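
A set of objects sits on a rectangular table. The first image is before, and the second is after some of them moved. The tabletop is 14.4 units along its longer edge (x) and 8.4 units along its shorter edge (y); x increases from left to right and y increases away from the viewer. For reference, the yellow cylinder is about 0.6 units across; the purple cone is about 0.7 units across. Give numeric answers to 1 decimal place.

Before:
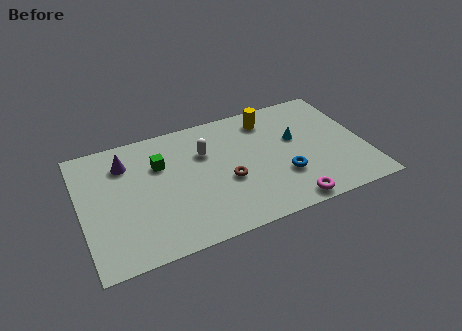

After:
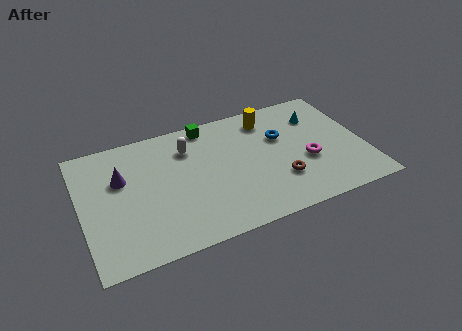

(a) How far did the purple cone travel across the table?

1.0

The purple cone moved from about (2.4, 6.4) to (2.1, 5.4), a distance of √(0.3² + 1.0²) ≈ 1.0.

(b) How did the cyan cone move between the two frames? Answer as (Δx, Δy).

(1.3, 1.2)

The cyan cone started near (11.0, 5.0) and ended near (12.3, 6.2).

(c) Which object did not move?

the yellow cylinder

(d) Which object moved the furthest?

the green cube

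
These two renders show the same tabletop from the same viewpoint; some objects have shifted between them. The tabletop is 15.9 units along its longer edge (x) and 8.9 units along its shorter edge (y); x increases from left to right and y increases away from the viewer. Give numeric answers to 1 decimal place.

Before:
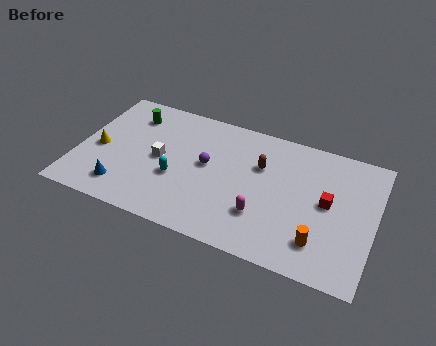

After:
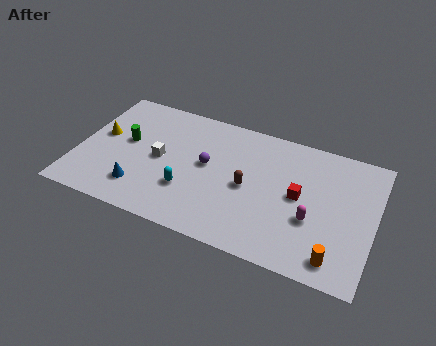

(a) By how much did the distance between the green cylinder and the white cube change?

-1.2

The distance was about 3.2 in the first image and 2.0 in the second, so they moved 1.2 units closer together.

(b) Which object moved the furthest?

the magenta capsule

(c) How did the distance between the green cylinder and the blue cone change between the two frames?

-2.1

Before: roughly 5.3 units apart; after: 3.2. That's 2.1 units closer together.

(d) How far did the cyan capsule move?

0.9

The cyan capsule was near (5.4, 3.4) before and (6.1, 2.8) after, so it travelled √(0.7² + 0.6²) ≈ 0.9 units.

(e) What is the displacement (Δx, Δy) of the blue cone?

(0.9, 0.3)

The blue cone started near (2.7, 1.7) and ended near (3.6, 2.0).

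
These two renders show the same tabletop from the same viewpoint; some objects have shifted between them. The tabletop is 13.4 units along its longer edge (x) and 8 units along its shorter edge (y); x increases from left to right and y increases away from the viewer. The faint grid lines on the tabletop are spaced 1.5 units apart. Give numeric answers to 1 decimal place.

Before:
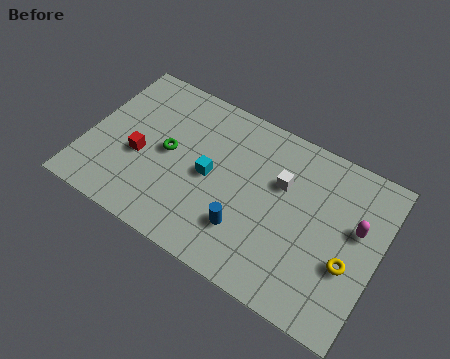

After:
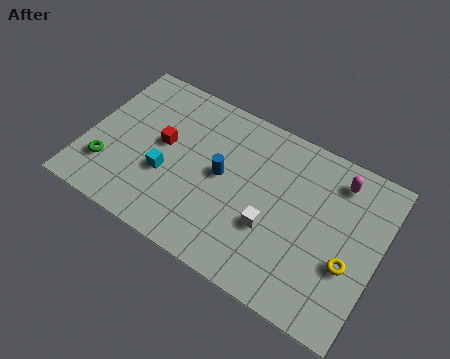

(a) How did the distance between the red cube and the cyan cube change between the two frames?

-1.8

Before: roughly 3.3 units apart; after: 1.5. That's 1.8 units closer together.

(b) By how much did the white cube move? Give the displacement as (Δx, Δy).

(-0.1, -2.3)

The white cube started near (8.8, 5.2) and ended near (8.7, 2.9).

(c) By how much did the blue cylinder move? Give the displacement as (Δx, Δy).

(-1.4, 2.0)

The blue cylinder started near (7.6, 2.2) and ended near (6.2, 4.2).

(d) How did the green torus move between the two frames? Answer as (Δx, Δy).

(-2.5, -2.0)

From the two frames, the green torus sits at roughly (3.7, 4.1) before and (1.2, 2.1) after.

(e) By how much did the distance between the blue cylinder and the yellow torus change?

+1.4

Before: roughly 4.7 units apart; after: 6.1. That's 1.4 units further apart.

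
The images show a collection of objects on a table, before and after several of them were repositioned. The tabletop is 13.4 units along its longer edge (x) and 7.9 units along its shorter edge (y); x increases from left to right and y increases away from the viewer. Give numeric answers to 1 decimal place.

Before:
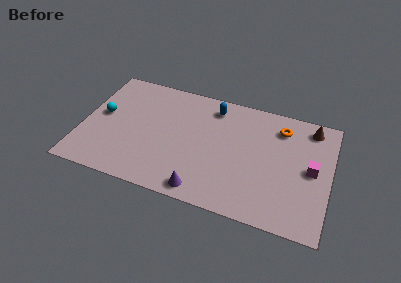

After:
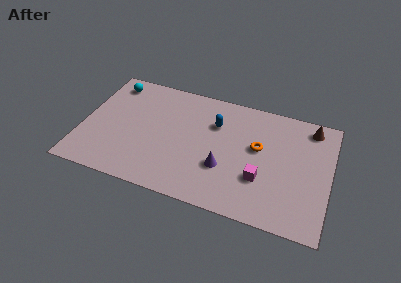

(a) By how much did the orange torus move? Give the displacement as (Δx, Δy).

(-1.1, -1.7)

The orange torus started near (10.6, 6.3) and ended near (9.5, 4.6).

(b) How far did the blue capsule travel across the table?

1.1

The blue capsule was near (6.9, 6.6) before and (7.1, 5.5) after, so it travelled √(0.2² + 1.1²) ≈ 1.1 units.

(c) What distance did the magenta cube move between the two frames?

3.0

The magenta cube was near (12.4, 4.0) before and (9.8, 2.6) after, so it travelled √(2.6² + 1.4²) ≈ 3.0 units.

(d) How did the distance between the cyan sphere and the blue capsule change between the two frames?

-0.4

Before: roughly 6.3 units apart; after: 5.9. That's 0.4 units closer together.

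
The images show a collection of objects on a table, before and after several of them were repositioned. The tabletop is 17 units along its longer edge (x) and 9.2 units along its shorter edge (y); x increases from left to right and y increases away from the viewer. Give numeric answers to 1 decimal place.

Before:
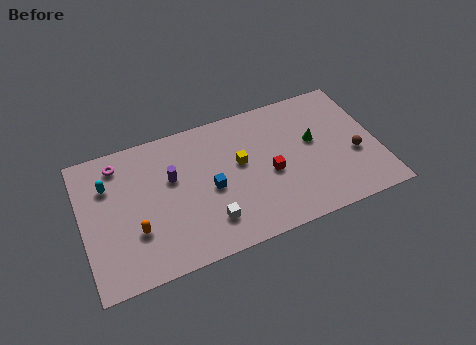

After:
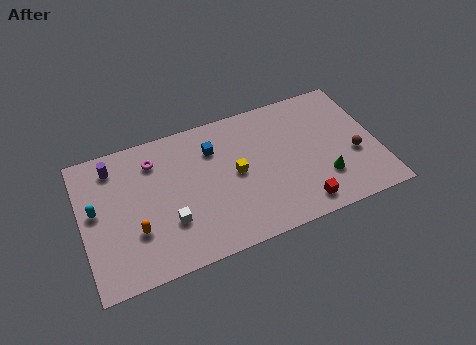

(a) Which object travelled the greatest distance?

the purple cylinder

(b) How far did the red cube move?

3.1

From (10.7, 4.0) to (12.2, 1.3), the red cube covered √(1.5² + 2.7²) ≈ 3.1 units.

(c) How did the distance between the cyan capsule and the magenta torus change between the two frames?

+2.7

They were about 1.4 units apart before and 4.1 after — 2.7 units further apart.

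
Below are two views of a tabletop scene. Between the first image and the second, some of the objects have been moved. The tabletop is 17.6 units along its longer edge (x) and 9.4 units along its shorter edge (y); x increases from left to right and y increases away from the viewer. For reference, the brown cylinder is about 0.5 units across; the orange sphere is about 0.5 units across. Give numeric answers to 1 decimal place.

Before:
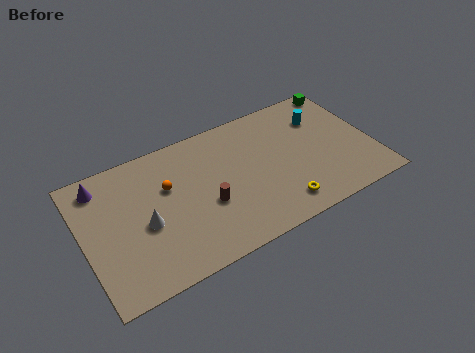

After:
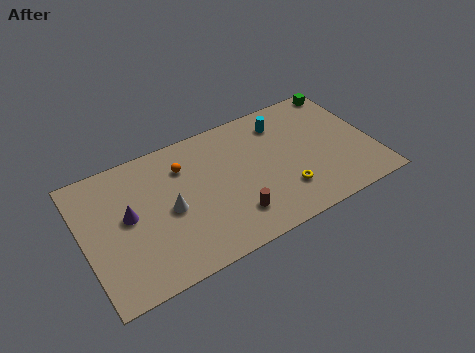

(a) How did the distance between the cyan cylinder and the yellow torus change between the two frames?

-1.2

The distance was about 6.2 in the first image and 5.0 in the second, so they moved 1.2 units closer together.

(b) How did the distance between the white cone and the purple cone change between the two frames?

-1.9

The distance was about 4.4 in the first image and 2.5 in the second, so they moved 1.9 units closer together.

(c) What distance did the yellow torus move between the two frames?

1.0

The yellow torus was near (11.5, 1.6) before and (11.9, 2.5) after, so it travelled √(0.4² + 0.9²) ≈ 1.0 units.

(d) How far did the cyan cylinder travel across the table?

2.5

The cyan cylinder moved from about (14.9, 6.8) to (12.5, 7.5), a distance of √(2.4² + 0.7²) ≈ 2.5.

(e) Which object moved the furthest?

the purple cone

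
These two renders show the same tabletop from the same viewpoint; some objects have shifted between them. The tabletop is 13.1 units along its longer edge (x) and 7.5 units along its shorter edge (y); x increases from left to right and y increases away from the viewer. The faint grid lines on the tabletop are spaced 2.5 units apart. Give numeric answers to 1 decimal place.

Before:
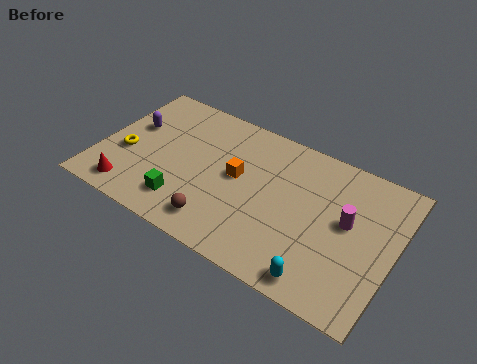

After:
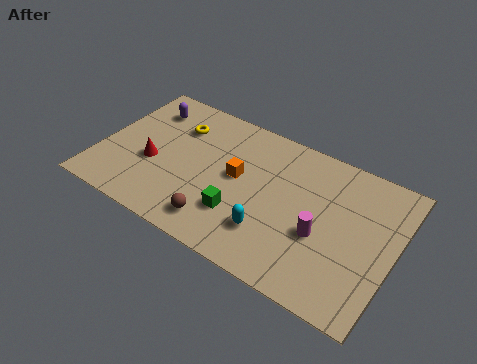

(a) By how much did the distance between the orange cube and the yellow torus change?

-1.7

They were about 5.0 units apart before and 3.3 after — 1.7 units closer together.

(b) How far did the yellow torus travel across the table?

3.1

From (1.2, 3.0) to (3.1, 5.5), the yellow torus covered √(1.9² + 2.5²) ≈ 3.1 units.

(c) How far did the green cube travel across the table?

2.5

From (4.1, 1.6) to (6.5, 2.2), the green cube covered √(2.4² + 0.6²) ≈ 2.5 units.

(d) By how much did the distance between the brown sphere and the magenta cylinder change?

-1.4

The distance was about 6.0 in the first image and 4.6 in the second, so they moved 1.4 units closer together.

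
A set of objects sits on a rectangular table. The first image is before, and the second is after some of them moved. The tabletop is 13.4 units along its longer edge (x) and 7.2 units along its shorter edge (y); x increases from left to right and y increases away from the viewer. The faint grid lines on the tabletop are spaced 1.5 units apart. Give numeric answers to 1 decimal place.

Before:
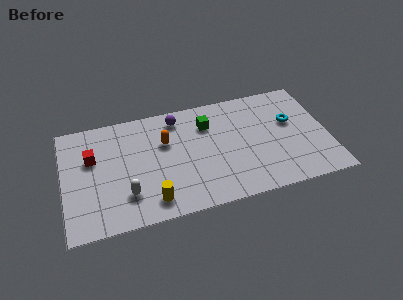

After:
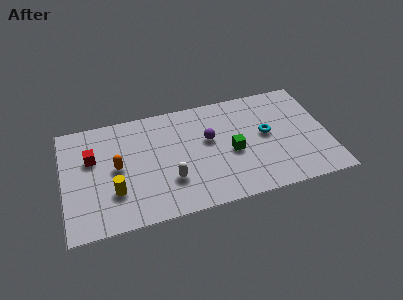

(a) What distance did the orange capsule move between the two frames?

2.7

From (5.2, 4.7) to (2.7, 3.7), the orange capsule covered √(2.5² + 1.0²) ≈ 2.7 units.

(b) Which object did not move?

the red cube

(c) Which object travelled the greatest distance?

the orange capsule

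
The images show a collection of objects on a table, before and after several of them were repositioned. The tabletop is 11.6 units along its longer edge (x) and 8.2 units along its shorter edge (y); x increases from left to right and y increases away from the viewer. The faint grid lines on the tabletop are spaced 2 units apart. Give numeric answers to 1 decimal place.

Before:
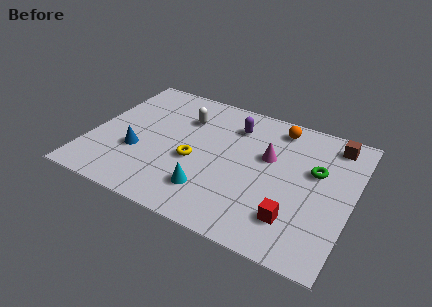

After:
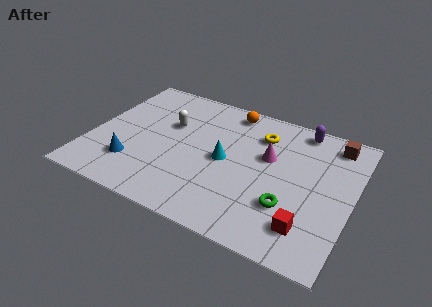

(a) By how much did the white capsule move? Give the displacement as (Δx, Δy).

(-0.6, -0.7)

The white capsule started near (3.9, 5.9) and ended near (3.3, 5.2).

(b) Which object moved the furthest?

the yellow torus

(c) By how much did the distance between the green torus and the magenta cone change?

+0.7

The distance was about 2.1 in the first image and 2.8 in the second, so they moved 0.7 units further apart.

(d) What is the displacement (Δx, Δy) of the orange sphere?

(-2.2, 0.2)

From the two frames, the orange sphere sits at roughly (8.0, 7.0) before and (5.8, 7.2) after.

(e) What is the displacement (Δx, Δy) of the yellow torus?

(2.6, 2.8)

From the two frames, the yellow torus sits at roughly (4.7, 3.4) before and (7.3, 6.2) after.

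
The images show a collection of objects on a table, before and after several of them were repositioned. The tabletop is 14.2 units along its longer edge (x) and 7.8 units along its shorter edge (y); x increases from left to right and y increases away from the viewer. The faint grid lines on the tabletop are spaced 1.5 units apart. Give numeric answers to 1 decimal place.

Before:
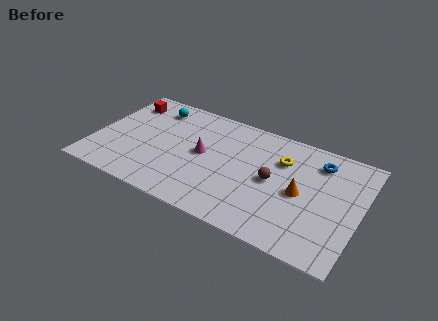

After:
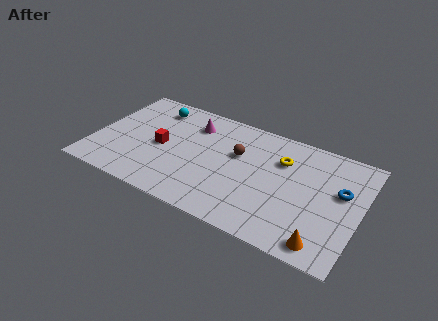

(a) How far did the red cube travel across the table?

3.5

The red cube was near (1.2, 6.2) before and (3.6, 3.7) after, so it travelled √(2.4² + 2.5²) ≈ 3.5 units.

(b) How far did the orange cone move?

3.1

The orange cone was near (11.1, 3.7) before and (12.6, 1.0) after, so it travelled √(1.5² + 2.7²) ≈ 3.1 units.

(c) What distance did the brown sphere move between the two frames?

2.2

The brown sphere moved from about (9.6, 3.9) to (7.6, 4.9), a distance of √(2.0² + 1.0²) ≈ 2.2.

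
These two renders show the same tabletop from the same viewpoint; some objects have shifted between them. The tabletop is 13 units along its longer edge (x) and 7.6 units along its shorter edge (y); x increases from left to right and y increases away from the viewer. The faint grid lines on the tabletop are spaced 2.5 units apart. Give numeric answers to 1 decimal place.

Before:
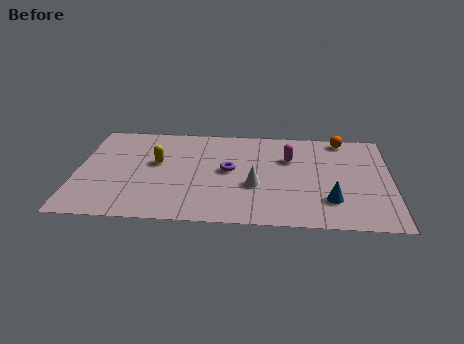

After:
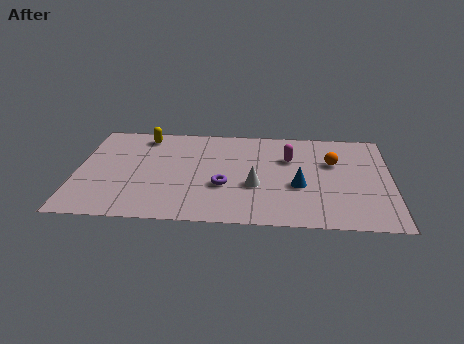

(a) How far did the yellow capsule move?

2.2

The yellow capsule moved from about (3.3, 4.4) to (2.7, 6.5), a distance of √(0.6² + 2.1²) ≈ 2.2.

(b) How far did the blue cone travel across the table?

1.6

The blue cone was near (10.5, 2.0) before and (9.2, 3.0) after, so it travelled √(1.3² + 1.0²) ≈ 1.6 units.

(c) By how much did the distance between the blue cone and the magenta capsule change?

-1.4

The distance was about 3.5 in the first image and 2.1 in the second, so they moved 1.4 units closer together.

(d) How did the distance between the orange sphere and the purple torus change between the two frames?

-0.5

Before: roughly 5.5 units apart; after: 5.0. That's 0.5 units closer together.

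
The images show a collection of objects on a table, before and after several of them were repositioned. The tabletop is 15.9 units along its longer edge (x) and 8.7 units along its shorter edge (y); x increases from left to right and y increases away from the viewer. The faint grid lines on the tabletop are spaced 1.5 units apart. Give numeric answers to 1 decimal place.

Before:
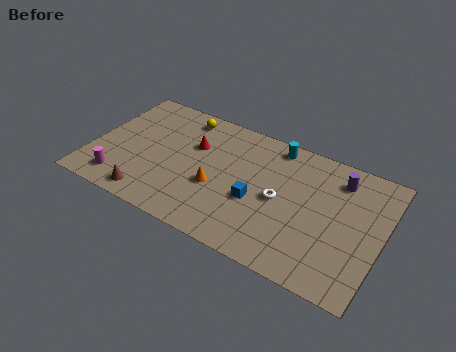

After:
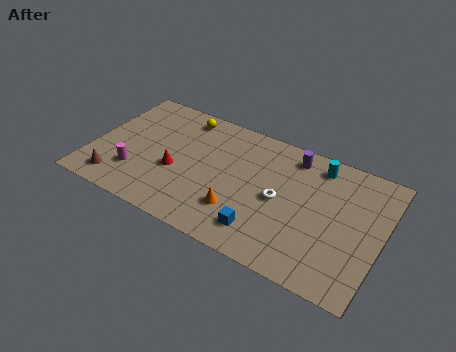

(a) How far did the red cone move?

2.3

The red cone moved from about (5.4, 5.7) to (4.7, 3.5), a distance of √(0.7² + 2.2²) ≈ 2.3.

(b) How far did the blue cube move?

1.9

The blue cube moved from about (9.2, 3.5) to (9.8, 1.7), a distance of √(0.6² + 1.8²) ≈ 1.9.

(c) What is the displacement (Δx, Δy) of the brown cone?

(-1.9, 0.3)

The brown cone started near (3.6, 1.1) and ended near (1.7, 1.4).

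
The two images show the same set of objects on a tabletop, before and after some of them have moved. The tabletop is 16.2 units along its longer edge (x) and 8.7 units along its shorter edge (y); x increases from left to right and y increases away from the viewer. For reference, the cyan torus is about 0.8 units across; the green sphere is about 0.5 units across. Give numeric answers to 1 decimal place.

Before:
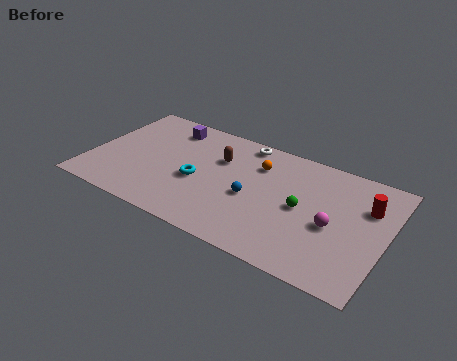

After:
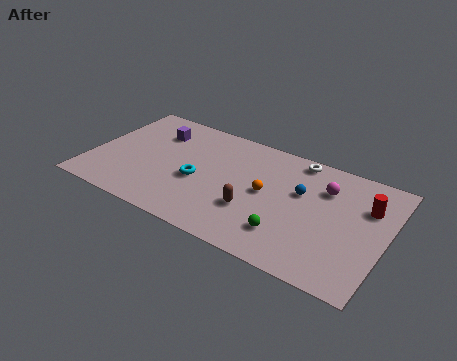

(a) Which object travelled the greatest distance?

the brown capsule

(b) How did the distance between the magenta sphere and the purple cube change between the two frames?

-0.7

The distance was about 10.2 in the first image and 9.5 in the second, so they moved 0.7 units closer together.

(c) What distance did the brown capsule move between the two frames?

3.8

The brown capsule was near (6.9, 5.9) before and (9.2, 2.9) after, so it travelled √(2.3² + 3.0²) ≈ 3.8 units.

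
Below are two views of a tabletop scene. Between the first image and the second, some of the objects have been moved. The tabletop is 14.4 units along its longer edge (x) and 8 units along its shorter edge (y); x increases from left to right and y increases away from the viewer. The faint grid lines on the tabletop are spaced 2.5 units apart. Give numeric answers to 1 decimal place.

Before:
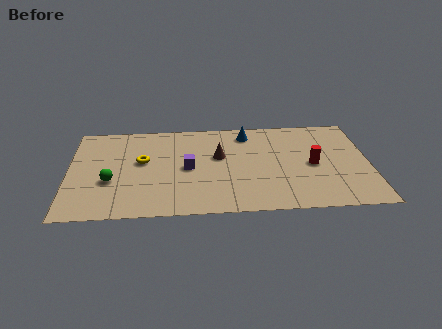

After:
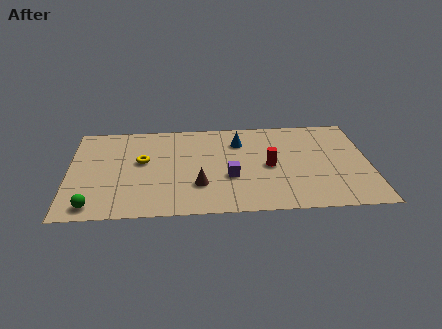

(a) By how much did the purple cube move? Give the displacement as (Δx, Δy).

(2.0, -0.9)

The purple cube was at about (5.7, 3.9) and moved to about (7.7, 3.0).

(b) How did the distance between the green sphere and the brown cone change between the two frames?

-0.3

Before: roughly 5.5 units apart; after: 5.2. That's 0.3 units closer together.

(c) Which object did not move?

the yellow torus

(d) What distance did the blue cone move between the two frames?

0.8

The blue cone was near (8.6, 6.7) before and (8.2, 6.0) after, so it travelled √(0.4² + 0.7²) ≈ 0.8 units.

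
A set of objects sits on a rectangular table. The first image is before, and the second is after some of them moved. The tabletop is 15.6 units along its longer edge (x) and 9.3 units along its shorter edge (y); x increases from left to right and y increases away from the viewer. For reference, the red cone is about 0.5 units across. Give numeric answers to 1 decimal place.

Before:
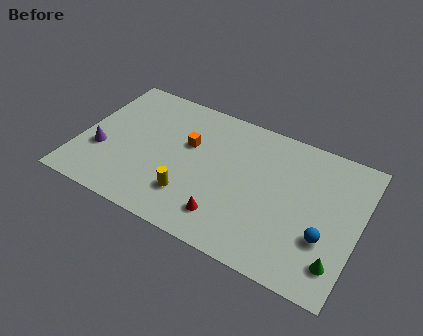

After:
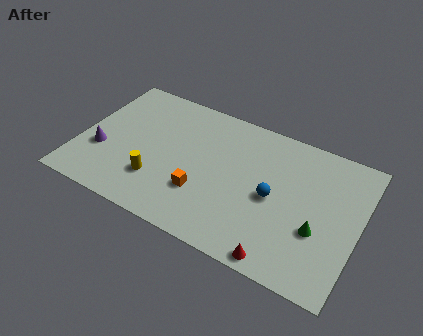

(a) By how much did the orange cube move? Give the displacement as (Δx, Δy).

(1.2, -2.9)

The orange cube was at about (5.9, 5.8) and moved to about (7.1, 2.9).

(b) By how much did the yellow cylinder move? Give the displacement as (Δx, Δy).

(-1.9, 0.2)

The yellow cylinder started near (6.5, 2.4) and ended near (4.6, 2.6).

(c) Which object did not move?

the purple cone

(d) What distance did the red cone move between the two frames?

3.4

From (8.6, 1.9) to (11.8, 0.8), the red cone covered √(3.2² + 1.1²) ≈ 3.4 units.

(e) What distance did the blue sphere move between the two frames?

3.3

From (13.9, 3.1) to (10.9, 4.4), the blue sphere covered √(3.0² + 1.3²) ≈ 3.3 units.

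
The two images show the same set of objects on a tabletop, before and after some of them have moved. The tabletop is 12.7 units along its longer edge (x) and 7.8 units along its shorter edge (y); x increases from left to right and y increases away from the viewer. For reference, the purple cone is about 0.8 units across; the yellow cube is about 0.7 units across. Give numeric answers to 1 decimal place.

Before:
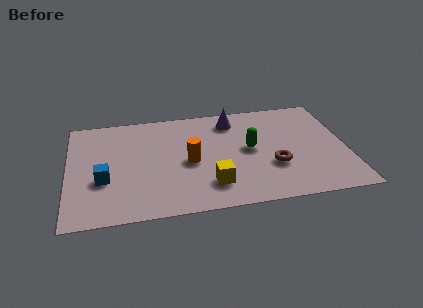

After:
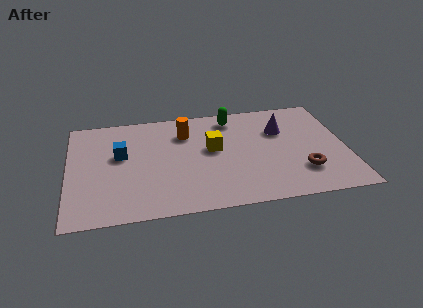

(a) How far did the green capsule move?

2.6

The green capsule was near (8.3, 4.1) before and (7.6, 6.6) after, so it travelled √(0.7² + 2.5²) ≈ 2.6 units.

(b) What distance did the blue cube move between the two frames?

1.9

The blue cube moved from about (1.6, 2.9) to (2.4, 4.6), a distance of √(0.8² + 1.7²) ≈ 1.9.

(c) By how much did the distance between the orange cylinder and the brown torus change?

+2.5

The distance was about 3.9 in the first image and 6.4 in the second, so they moved 2.5 units further apart.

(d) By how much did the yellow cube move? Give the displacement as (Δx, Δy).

(0.2, 2.6)

From the two frames, the yellow cube sits at roughly (6.4, 1.8) before and (6.6, 4.4) after.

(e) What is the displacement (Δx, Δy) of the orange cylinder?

(-0.1, 2.2)

From the two frames, the orange cylinder sits at roughly (5.5, 3.6) before and (5.4, 5.8) after.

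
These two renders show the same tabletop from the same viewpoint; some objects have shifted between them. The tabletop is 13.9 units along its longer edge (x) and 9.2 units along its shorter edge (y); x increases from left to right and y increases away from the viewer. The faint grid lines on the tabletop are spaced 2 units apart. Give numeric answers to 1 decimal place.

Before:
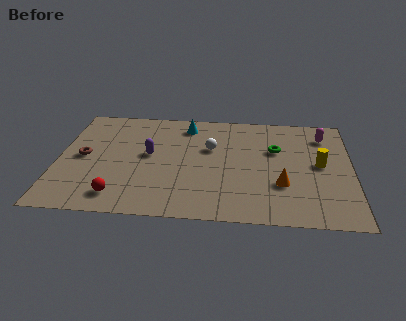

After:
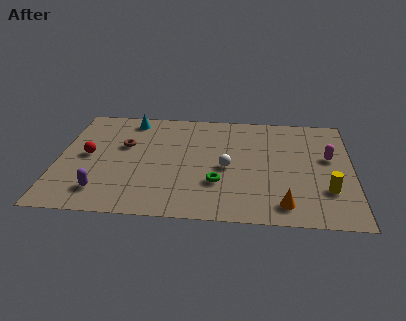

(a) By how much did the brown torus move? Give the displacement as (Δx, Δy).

(1.9, 1.1)

The brown torus was at about (1.2, 4.6) and moved to about (3.1, 5.7).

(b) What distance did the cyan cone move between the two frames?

2.7

The cyan cone moved from about (6.0, 7.7) to (3.3, 8.0), a distance of √(2.7² + 0.3²) ≈ 2.7.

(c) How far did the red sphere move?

3.6

From (3.0, 1.5) to (1.4, 4.7), the red sphere covered √(1.6² + 3.2²) ≈ 3.6 units.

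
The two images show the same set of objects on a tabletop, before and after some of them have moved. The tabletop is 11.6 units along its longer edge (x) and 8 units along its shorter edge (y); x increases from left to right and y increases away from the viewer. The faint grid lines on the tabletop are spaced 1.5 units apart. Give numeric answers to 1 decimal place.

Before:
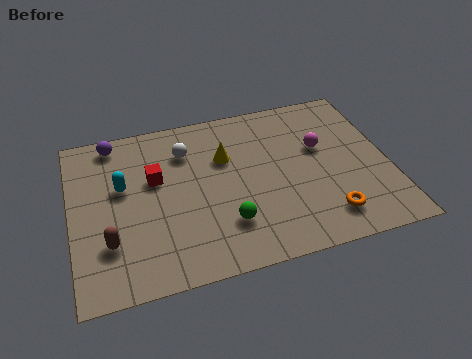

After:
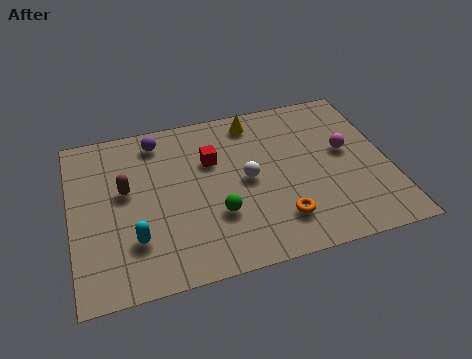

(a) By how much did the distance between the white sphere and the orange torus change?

-4.2

They were about 6.6 units apart before and 2.4 after — 4.2 units closer together.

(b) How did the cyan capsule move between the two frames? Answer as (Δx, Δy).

(0.3, -2.6)

The cyan capsule started near (1.9, 4.8) and ended near (2.2, 2.2).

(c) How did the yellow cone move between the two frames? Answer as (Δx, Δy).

(1.2, 1.6)

The yellow cone started near (5.7, 5.3) and ended near (6.9, 6.9).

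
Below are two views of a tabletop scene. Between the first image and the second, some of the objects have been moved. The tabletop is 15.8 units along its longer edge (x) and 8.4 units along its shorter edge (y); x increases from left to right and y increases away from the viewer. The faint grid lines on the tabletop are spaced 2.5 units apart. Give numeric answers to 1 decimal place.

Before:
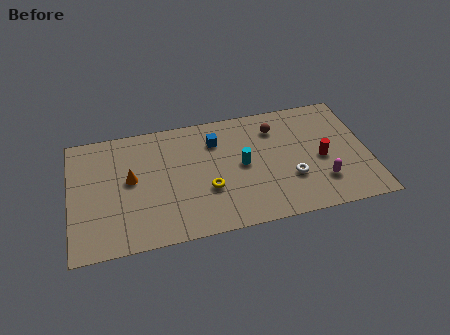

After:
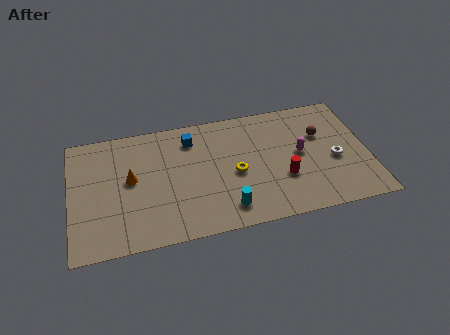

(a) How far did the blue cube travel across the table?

1.4

The blue cube was near (7.8, 6.3) before and (6.5, 6.7) after, so it travelled √(1.3² + 0.4²) ≈ 1.4 units.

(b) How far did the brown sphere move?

2.6

The brown sphere moved from about (11.0, 6.5) to (13.4, 5.5), a distance of √(2.4² + 1.0²) ≈ 2.6.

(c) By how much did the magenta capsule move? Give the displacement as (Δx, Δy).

(-1.0, 2.2)

The magenta capsule started near (13.2, 2.2) and ended near (12.2, 4.4).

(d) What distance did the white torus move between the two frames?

2.5

From (11.6, 2.8) to (14.0, 3.6), the white torus covered √(2.4² + 0.8²) ≈ 2.5 units.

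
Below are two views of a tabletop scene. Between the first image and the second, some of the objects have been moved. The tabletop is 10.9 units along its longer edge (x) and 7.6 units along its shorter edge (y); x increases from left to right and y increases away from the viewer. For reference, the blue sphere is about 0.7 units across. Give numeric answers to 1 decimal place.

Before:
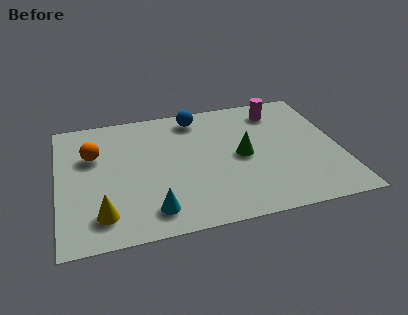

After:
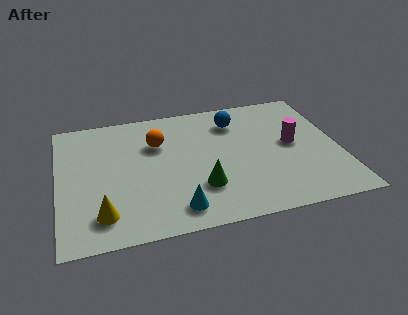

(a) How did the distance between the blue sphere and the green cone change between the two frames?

+0.8

The distance was about 3.2 in the first image and 4.0 in the second, so they moved 0.8 units further apart.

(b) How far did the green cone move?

2.3

From (7.1, 3.7) to (5.4, 2.2), the green cone covered √(1.7² + 1.5²) ≈ 2.3 units.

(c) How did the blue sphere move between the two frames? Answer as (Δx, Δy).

(1.5, -0.6)

The blue sphere started near (5.5, 6.5) and ended near (7.0, 5.9).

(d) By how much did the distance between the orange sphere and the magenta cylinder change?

-2.1

They were about 7.4 units apart before and 5.3 after — 2.1 units closer together.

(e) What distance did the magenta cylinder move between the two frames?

2.2

The magenta cylinder was near (8.7, 6.2) before and (9.1, 4.0) after, so it travelled √(0.4² + 2.2²) ≈ 2.2 units.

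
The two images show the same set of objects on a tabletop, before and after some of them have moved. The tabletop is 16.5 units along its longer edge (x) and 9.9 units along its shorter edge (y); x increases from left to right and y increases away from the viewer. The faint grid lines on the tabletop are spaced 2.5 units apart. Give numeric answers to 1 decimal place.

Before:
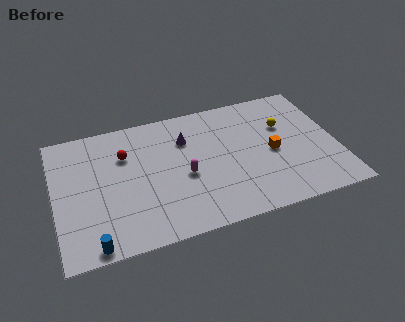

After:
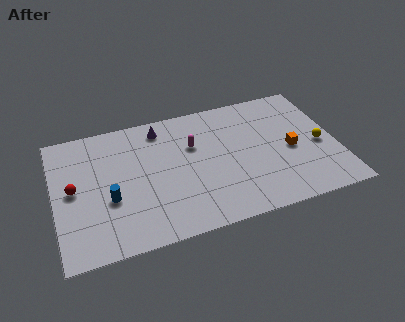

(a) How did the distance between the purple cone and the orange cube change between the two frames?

+2.9

Before: roughly 5.5 units apart; after: 8.4. That's 2.9 units further apart.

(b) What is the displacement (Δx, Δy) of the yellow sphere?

(1.9, -2.1)

The yellow sphere was at about (13.6, 6.5) and moved to about (15.5, 4.4).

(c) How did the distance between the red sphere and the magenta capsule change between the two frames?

+3.0

Before: roughly 4.2 units apart; after: 7.2. That's 3.0 units further apart.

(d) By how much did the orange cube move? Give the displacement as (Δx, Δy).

(1.1, -0.1)

From the two frames, the orange cube sits at roughly (12.7, 4.6) before and (13.8, 4.5) after.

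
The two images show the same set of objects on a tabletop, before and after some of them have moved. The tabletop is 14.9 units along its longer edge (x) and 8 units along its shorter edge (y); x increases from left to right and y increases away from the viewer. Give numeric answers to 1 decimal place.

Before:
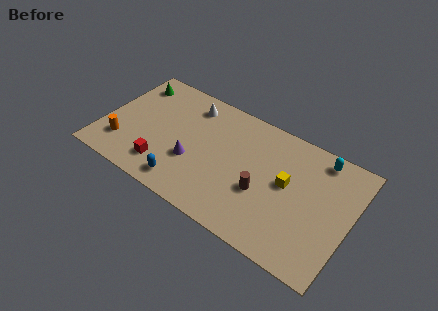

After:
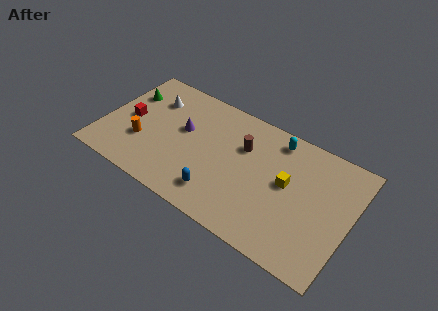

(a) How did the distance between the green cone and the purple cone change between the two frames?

-2.0

They were about 5.7 units apart before and 3.7 after — 2.0 units closer together.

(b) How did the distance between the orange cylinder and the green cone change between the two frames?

-1.3

The distance was about 4.5 in the first image and 3.2 in the second, so they moved 1.3 units closer together.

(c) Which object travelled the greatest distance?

the red cube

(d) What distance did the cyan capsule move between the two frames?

2.6

The cyan capsule was near (12.7, 7.0) before and (10.1, 6.9) after, so it travelled √(2.6² + 0.1²) ≈ 2.6 units.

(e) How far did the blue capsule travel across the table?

2.0

From (5.4, 1.2) to (7.4, 1.6), the blue capsule covered √(2.0² + 0.4²) ≈ 2.0 units.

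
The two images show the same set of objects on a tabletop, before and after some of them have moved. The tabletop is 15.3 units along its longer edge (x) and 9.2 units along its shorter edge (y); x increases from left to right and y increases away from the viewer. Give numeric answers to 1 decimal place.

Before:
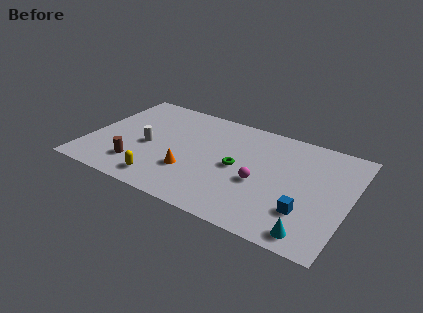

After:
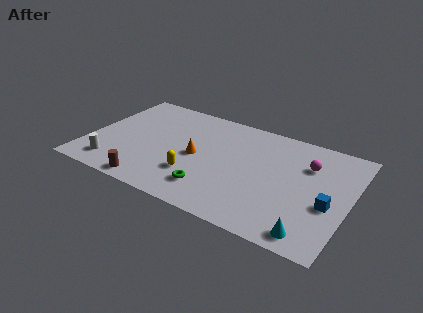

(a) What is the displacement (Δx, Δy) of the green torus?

(-1.2, -2.5)

The green torus started near (8.8, 4.5) and ended near (7.6, 2.0).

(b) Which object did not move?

the cyan cone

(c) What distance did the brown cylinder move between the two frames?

1.6

From (3.2, 2.1) to (4.2, 0.9), the brown cylinder covered √(1.0² + 1.2²) ≈ 1.6 units.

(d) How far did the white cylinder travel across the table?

3.0

From (3.5, 4.1) to (1.8, 1.6), the white cylinder covered √(1.7² + 2.5²) ≈ 3.0 units.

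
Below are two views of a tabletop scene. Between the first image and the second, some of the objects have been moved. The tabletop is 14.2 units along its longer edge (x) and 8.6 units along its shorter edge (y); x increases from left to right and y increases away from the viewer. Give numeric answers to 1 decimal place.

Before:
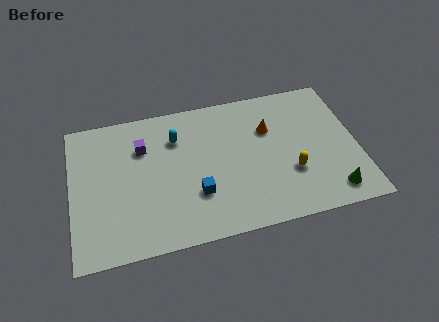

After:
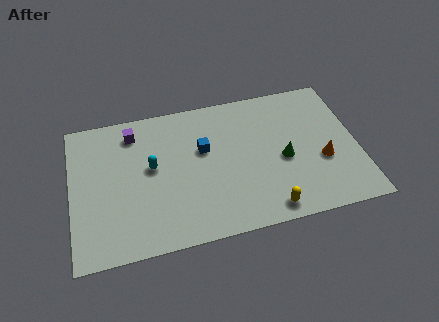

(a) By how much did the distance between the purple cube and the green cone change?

-2.3

They were about 10.3 units apart before and 8.0 after — 2.3 units closer together.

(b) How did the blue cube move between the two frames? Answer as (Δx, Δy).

(0.5, 2.6)

From the two frames, the blue cube sits at roughly (6.1, 2.7) before and (6.6, 5.3) after.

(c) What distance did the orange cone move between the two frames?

3.5

The orange cone moved from about (9.9, 5.8) to (12.4, 3.3), a distance of √(2.5² + 2.5²) ≈ 3.5.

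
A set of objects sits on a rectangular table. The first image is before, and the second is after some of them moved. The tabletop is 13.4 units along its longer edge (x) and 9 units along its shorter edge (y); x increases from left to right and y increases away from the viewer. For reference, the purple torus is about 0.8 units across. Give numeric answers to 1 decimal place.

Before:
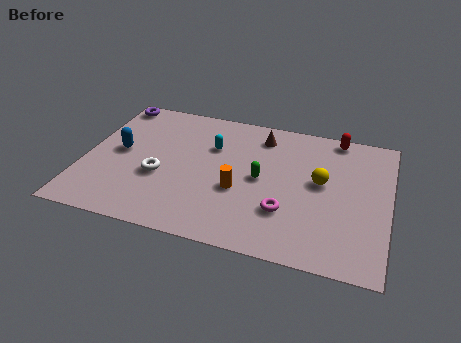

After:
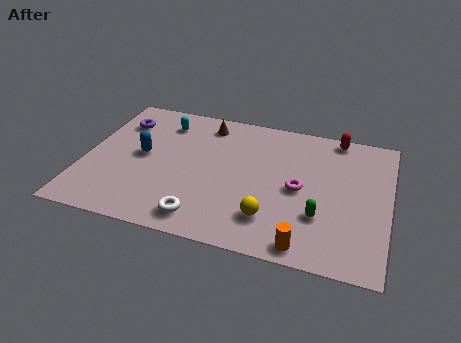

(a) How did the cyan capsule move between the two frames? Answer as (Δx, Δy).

(-2.3, 1.1)

The cyan capsule started near (5.5, 6.1) and ended near (3.2, 7.2).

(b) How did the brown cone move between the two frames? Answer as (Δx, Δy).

(-2.5, 0.2)

The brown cone was at about (7.6, 7.4) and moved to about (5.1, 7.6).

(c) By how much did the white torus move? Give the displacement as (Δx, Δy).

(2.1, -2.2)

The white torus was at about (3.4, 3.5) and moved to about (5.5, 1.3).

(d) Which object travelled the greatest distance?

the orange cylinder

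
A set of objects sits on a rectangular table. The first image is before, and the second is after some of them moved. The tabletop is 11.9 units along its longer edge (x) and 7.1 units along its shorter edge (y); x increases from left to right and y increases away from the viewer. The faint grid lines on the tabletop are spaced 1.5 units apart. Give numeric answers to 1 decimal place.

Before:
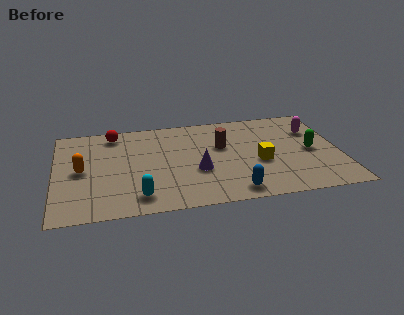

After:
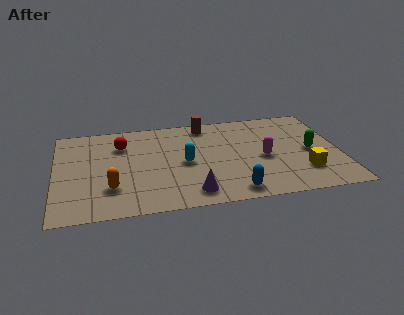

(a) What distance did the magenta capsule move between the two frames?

2.8

The magenta capsule was near (10.9, 5.0) before and (8.7, 3.2) after, so it travelled √(2.2² + 1.8²) ≈ 2.8 units.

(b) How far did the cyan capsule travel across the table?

3.0

The cyan capsule moved from about (3.4, 1.2) to (5.4, 3.4), a distance of √(2.0² + 2.2²) ≈ 3.0.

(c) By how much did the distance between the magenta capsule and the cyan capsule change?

-5.1

Before: roughly 8.4 units apart; after: 3.3. That's 5.1 units closer together.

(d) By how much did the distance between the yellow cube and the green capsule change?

-0.7

They were about 2.3 units apart before and 1.6 after — 0.7 units closer together.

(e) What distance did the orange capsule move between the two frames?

1.9

From (1.1, 3.5) to (2.3, 2.0), the orange capsule covered √(1.2² + 1.5²) ≈ 1.9 units.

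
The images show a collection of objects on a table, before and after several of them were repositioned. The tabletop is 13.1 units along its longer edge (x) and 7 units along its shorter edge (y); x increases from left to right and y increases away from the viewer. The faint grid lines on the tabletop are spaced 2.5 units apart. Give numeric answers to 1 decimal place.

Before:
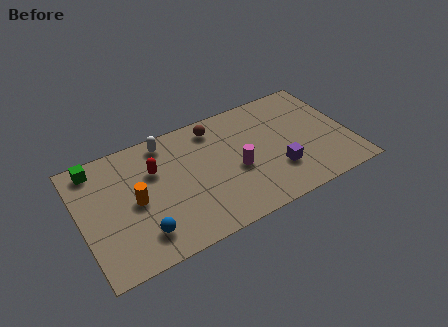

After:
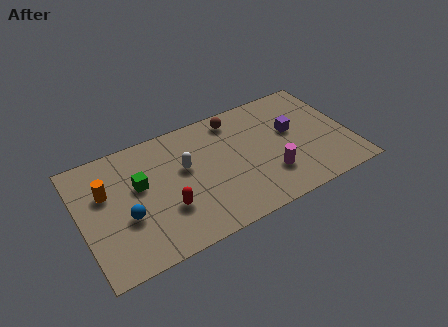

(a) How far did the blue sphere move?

1.3

From (2.7, 1.5) to (2.1, 2.7), the blue sphere covered √(0.6² + 1.2²) ≈ 1.3 units.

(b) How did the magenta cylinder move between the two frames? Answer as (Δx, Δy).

(1.5, -1.0)

From the two frames, the magenta cylinder sits at roughly (7.5, 3.0) before and (9.0, 2.0) after.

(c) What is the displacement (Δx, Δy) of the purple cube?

(1.0, 2.0)

The purple cube was at about (9.4, 2.1) and moved to about (10.4, 4.1).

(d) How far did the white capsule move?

2.0

From (4.4, 6.1) to (5.1, 4.2), the white capsule covered √(0.7² + 1.9²) ≈ 2.0 units.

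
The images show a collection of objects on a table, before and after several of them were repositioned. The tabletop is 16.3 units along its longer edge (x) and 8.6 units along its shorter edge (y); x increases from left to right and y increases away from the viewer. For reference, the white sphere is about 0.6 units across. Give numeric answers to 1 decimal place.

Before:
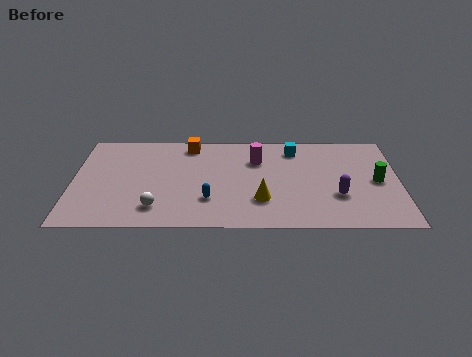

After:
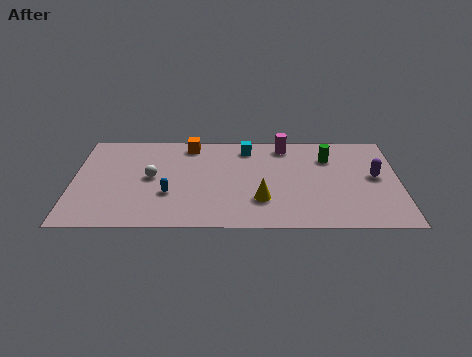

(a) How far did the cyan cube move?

2.4

The cyan cube was near (11.1, 7.1) before and (8.7, 7.2) after, so it travelled √(2.4² + 0.1²) ≈ 2.4 units.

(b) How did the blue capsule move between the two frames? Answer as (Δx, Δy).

(-2.0, 0.5)

From the two frames, the blue capsule sits at roughly (6.8, 2.5) before and (4.8, 3.0) after.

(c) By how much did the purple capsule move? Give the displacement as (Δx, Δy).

(1.9, 1.7)

From the two frames, the purple capsule sits at roughly (13.2, 2.9) before and (15.1, 4.6) after.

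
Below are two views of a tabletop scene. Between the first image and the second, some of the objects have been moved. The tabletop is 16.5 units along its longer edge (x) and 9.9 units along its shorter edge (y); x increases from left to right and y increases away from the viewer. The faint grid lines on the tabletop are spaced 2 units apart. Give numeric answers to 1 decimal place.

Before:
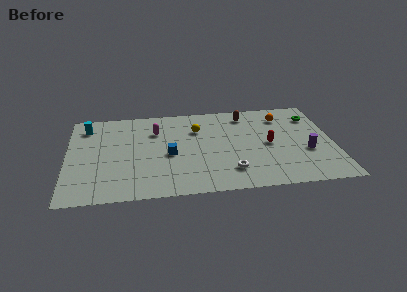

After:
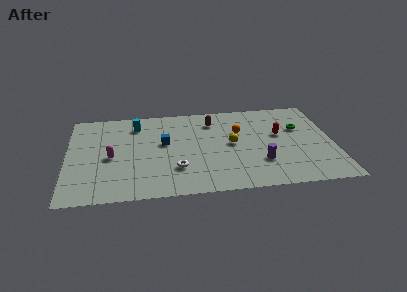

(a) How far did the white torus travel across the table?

3.4

From (10.0, 2.2) to (6.7, 2.8), the white torus covered √(3.3² + 0.6²) ≈ 3.4 units.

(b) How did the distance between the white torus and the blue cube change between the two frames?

-1.3

They were about 4.3 units apart before and 3.0 after — 1.3 units closer together.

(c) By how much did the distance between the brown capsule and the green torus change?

+1.3

The distance was about 4.3 in the first image and 5.6 in the second, so they moved 1.3 units further apart.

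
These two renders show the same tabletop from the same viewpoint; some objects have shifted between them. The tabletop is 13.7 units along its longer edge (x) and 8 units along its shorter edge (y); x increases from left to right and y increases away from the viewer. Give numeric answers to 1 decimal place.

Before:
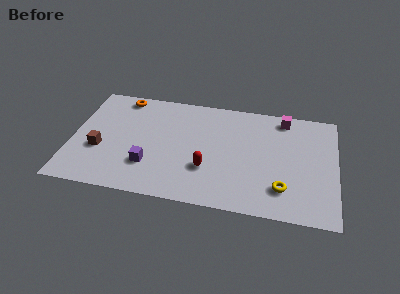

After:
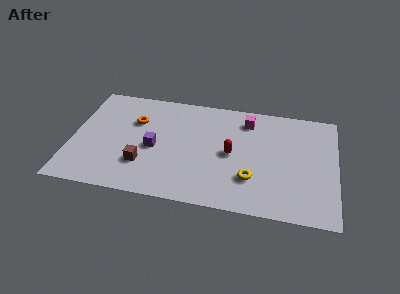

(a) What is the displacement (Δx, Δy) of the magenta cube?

(-1.9, -0.5)

From the two frames, the magenta cube sits at roughly (10.9, 7.0) before and (9.0, 6.5) after.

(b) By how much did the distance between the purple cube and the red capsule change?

+1.0

Before: roughly 3.0 units apart; after: 4.0. That's 1.0 units further apart.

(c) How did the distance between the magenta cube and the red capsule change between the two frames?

-3.1

They were about 5.8 units apart before and 2.7 after — 3.1 units closer together.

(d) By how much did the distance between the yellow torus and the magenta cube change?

-0.9

The distance was about 5.1 in the first image and 4.2 in the second, so they moved 0.9 units closer together.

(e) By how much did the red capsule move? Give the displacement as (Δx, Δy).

(1.2, 1.3)

From the two frames, the red capsule sits at roughly (7.1, 2.6) before and (8.3, 3.9) after.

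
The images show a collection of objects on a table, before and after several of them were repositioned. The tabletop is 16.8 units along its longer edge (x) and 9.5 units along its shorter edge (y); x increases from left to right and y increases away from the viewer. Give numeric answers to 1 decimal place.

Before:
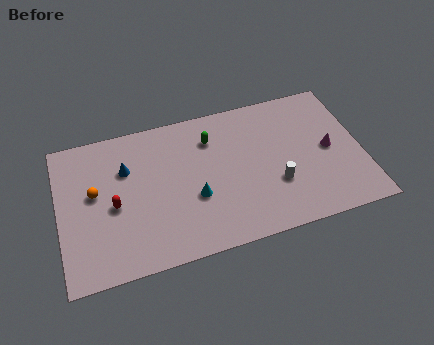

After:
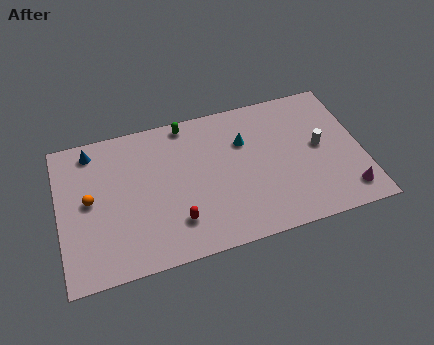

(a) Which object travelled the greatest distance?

the cyan cone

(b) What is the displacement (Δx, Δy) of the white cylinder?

(2.6, 1.8)

The white cylinder was at about (11.9, 3.2) and moved to about (14.5, 5.0).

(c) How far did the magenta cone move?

3.2

The magenta cone was near (15.0, 4.7) before and (15.7, 1.6) after, so it travelled √(0.7² + 3.1²) ≈ 3.2 units.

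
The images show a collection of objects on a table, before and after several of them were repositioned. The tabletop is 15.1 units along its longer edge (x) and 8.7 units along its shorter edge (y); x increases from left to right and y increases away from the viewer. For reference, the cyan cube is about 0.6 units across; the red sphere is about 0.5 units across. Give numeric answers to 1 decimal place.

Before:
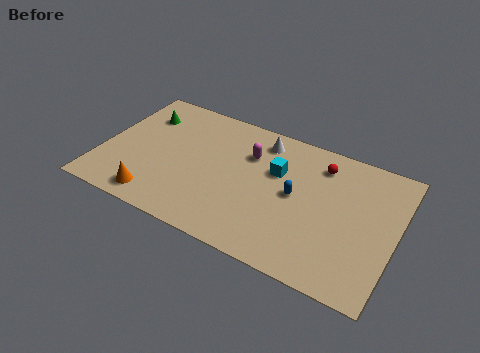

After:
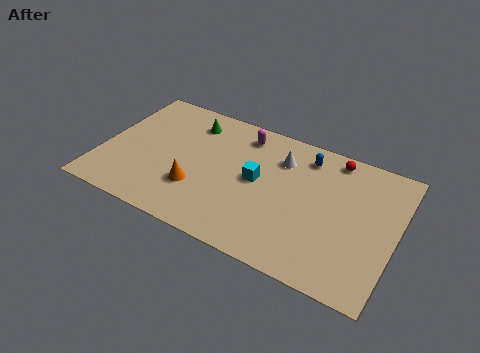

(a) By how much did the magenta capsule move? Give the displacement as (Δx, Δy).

(-0.5, 1.2)

The magenta capsule started near (7.4, 6.1) and ended near (6.9, 7.3).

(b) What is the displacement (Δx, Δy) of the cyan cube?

(-0.9, -1.0)

The cyan cube started near (8.9, 5.6) and ended near (8.0, 4.6).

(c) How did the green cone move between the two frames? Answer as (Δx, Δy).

(2.5, 0.5)

The green cone was at about (1.7, 6.5) and moved to about (4.2, 7.0).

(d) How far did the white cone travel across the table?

1.4

The white cone moved from about (7.9, 7.3) to (9.0, 6.5), a distance of √(1.1² + 0.8²) ≈ 1.4.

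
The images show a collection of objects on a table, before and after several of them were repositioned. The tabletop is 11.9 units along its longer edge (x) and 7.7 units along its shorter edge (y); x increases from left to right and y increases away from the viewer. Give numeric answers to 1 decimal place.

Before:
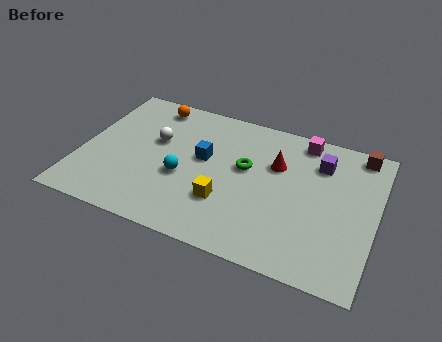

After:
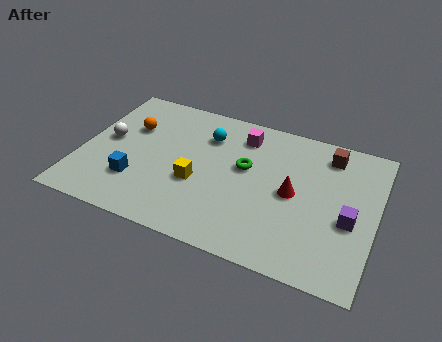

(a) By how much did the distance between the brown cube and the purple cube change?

+1.5

The distance was about 1.9 in the first image and 3.4 in the second, so they moved 1.5 units further apart.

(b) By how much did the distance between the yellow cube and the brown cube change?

-0.7

They were about 6.7 units apart before and 6.0 after — 0.7 units closer together.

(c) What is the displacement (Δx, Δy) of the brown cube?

(-1.2, -0.5)

The brown cube was at about (11.0, 6.9) and moved to about (9.8, 6.4).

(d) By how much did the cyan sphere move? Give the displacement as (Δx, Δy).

(0.7, 2.6)

The cyan sphere started near (4.2, 3.1) and ended near (4.9, 5.7).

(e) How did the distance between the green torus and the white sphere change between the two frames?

+1.9

Before: roughly 3.7 units apart; after: 5.6. That's 1.9 units further apart.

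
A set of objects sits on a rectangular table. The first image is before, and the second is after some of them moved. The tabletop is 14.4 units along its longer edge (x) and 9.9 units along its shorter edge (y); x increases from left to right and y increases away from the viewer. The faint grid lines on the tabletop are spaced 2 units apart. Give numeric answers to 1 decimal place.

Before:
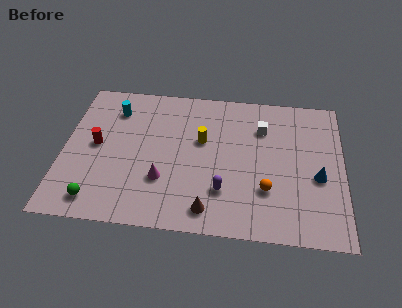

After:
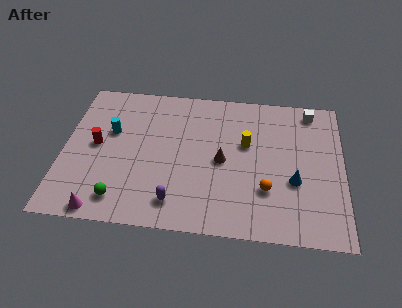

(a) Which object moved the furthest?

the magenta cone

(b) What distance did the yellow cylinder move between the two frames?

2.3

The yellow cylinder moved from about (7.1, 6.0) to (9.4, 6.0), a distance of √(2.3² + 0.0²) ≈ 2.3.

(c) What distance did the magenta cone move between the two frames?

3.8

The magenta cone moved from about (5.2, 3.1) to (2.2, 0.8), a distance of √(3.0² + 2.3²) ≈ 3.8.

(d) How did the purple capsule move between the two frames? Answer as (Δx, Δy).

(-2.4, -1.0)

From the two frames, the purple capsule sits at roughly (8.3, 2.7) before and (5.9, 1.7) after.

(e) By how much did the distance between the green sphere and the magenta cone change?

-2.5

Before: roughly 3.7 units apart; after: 1.2. That's 2.5 units closer together.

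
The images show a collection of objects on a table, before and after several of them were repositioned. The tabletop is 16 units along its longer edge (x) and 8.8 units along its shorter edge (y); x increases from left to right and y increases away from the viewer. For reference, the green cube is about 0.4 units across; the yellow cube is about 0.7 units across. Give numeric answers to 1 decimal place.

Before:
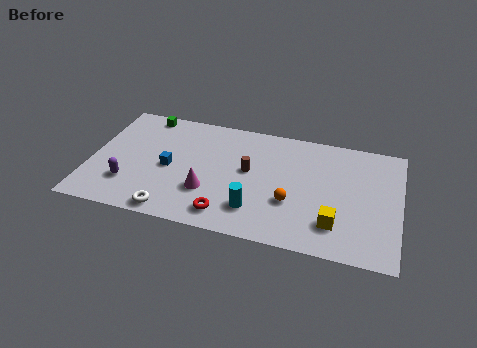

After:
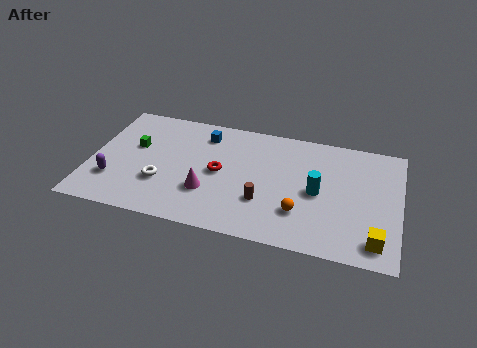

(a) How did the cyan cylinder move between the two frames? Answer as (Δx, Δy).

(3.1, 2.1)

The cyan cylinder was at about (8.7, 2.1) and moved to about (11.8, 4.2).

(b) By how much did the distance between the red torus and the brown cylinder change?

-0.7

They were about 3.6 units apart before and 2.9 after — 0.7 units closer together.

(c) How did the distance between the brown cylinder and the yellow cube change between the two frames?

+0.6

Before: roughly 5.4 units apart; after: 6.0. That's 0.6 units further apart.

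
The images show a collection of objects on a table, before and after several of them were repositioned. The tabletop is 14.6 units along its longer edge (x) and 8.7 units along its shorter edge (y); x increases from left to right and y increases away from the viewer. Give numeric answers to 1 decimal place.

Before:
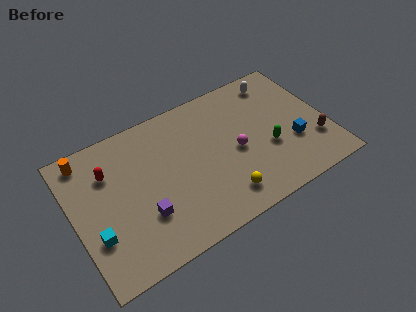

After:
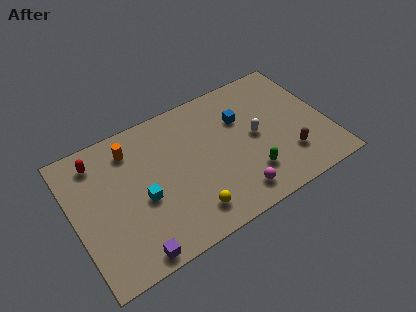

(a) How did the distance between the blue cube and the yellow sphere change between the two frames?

+1.1

Before: roughly 4.6 units apart; after: 5.7. That's 1.1 units further apart.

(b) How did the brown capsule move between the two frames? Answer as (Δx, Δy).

(-1.6, -0.2)

From the two frames, the brown capsule sits at roughly (13.7, 2.5) before and (12.1, 2.3) after.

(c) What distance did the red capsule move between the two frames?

1.1

The red capsule moved from about (2.2, 6.2) to (1.7, 7.2), a distance of √(0.5² + 1.0²) ≈ 1.1.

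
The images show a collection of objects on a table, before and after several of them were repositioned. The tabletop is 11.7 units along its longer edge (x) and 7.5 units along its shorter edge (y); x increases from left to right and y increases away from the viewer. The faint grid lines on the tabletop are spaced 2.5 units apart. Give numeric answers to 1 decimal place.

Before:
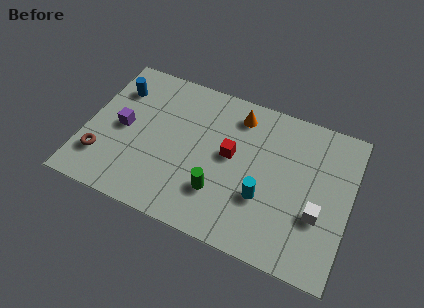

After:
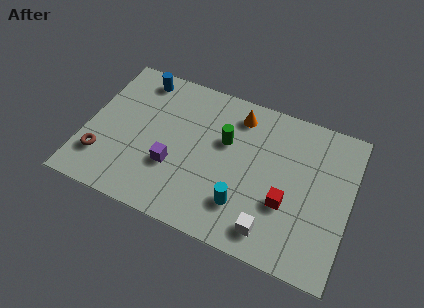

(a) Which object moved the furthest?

the red cube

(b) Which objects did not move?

the brown torus and the orange cone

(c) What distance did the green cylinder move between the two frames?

2.6

From (6.1, 2.1) to (6.1, 4.7), the green cylinder covered √(0.0² + 2.6²) ≈ 2.6 units.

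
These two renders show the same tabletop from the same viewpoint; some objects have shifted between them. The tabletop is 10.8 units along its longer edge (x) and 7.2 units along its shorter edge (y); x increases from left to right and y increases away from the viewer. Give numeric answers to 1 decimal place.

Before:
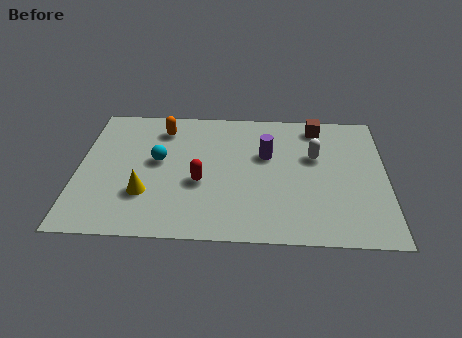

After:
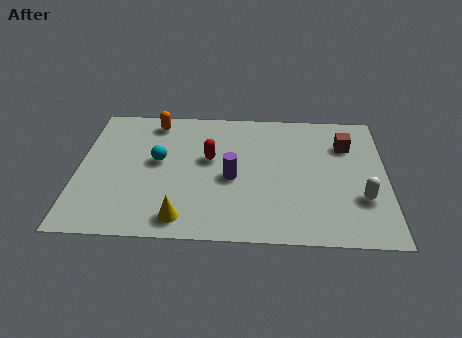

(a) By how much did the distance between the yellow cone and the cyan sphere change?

+1.3

They were about 1.8 units apart before and 3.1 after — 1.3 units further apart.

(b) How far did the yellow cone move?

1.8

The yellow cone was near (2.4, 2.2) before and (3.7, 1.0) after, so it travelled √(1.3² + 1.2²) ≈ 1.8 units.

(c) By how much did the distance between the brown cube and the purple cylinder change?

+2.0

Before: roughly 2.5 units apart; after: 4.5. That's 2.0 units further apart.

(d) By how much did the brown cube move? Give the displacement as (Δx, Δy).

(1.0, -1.0)

The brown cube was at about (8.4, 6.2) and moved to about (9.4, 5.2).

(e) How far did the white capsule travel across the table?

2.7

From (8.3, 4.5) to (9.9, 2.3), the white capsule covered √(1.6² + 2.2²) ≈ 2.7 units.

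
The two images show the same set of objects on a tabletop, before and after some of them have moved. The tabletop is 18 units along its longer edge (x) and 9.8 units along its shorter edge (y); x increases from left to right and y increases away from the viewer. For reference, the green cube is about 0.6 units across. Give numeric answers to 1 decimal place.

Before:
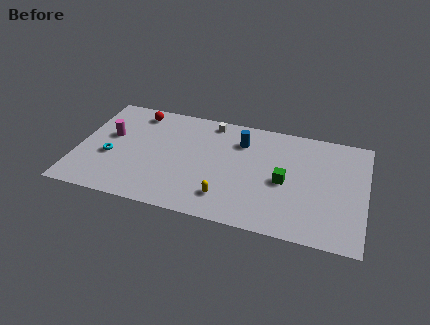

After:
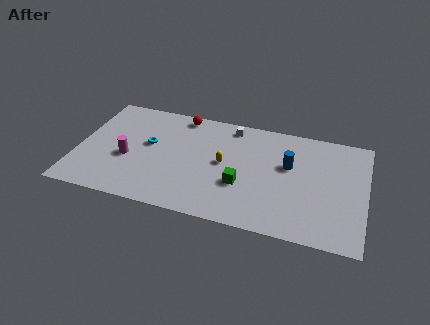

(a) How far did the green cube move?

2.8

The green cube moved from about (13.0, 4.5) to (10.4, 3.5), a distance of √(2.6² + 1.0²) ≈ 2.8.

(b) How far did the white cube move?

1.3

From (8.1, 8.7) to (9.4, 8.6), the white cube covered √(1.3² + 0.1²) ≈ 1.3 units.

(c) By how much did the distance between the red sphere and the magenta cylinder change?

+2.7

Before: roughly 3.0 units apart; after: 5.7. That's 2.7 units further apart.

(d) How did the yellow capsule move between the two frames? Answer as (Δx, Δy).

(-0.3, 3.0)

The yellow capsule started near (9.5, 2.1) and ended near (9.2, 5.1).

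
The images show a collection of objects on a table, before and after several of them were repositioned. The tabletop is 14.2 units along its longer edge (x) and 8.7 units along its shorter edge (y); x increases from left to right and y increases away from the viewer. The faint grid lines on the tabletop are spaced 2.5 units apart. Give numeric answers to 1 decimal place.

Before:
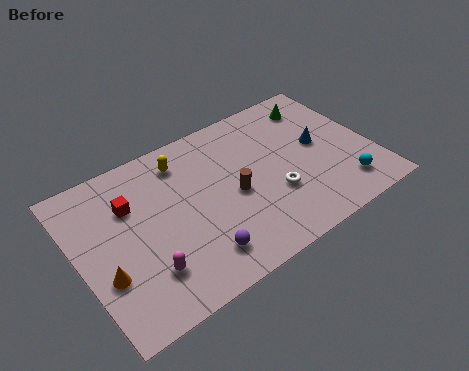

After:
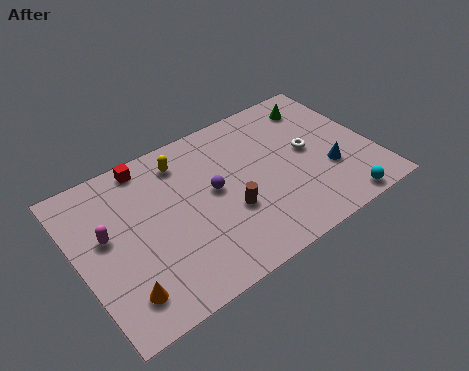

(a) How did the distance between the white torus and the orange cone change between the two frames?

+1.8

The distance was about 8.2 in the first image and 10.0 in the second, so they moved 1.8 units further apart.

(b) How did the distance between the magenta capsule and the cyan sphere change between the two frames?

+1.8

They were about 9.6 units apart before and 11.4 after — 1.8 units further apart.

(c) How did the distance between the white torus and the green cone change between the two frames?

-2.4

The distance was about 5.1 in the first image and 2.7 in the second, so they moved 2.4 units closer together.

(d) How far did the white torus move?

2.6

The white torus was near (9.2, 3.0) before and (11.2, 4.6) after, so it travelled √(2.0² + 1.6²) ≈ 2.6 units.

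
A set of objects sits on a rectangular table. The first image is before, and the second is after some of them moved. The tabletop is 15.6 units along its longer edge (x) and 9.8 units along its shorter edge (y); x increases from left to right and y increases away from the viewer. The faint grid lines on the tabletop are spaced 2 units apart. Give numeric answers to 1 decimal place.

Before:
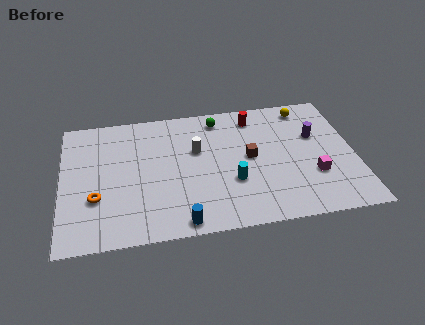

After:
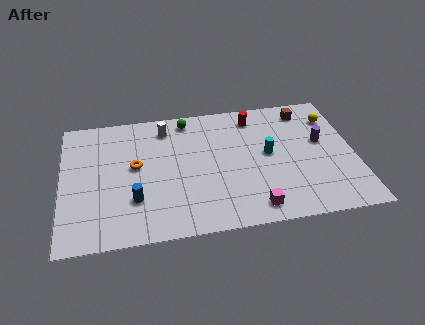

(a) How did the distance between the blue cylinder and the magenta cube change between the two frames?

-1.1

The distance was about 7.5 in the first image and 6.4 in the second, so they moved 1.1 units closer together.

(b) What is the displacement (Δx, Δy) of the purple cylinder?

(0.3, -0.5)

From the two frames, the purple cylinder sits at roughly (13.6, 6.2) before and (13.9, 5.7) after.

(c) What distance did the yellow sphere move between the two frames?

1.7

From (13.2, 8.5) to (14.6, 7.5), the yellow sphere covered √(1.4² + 1.0²) ≈ 1.7 units.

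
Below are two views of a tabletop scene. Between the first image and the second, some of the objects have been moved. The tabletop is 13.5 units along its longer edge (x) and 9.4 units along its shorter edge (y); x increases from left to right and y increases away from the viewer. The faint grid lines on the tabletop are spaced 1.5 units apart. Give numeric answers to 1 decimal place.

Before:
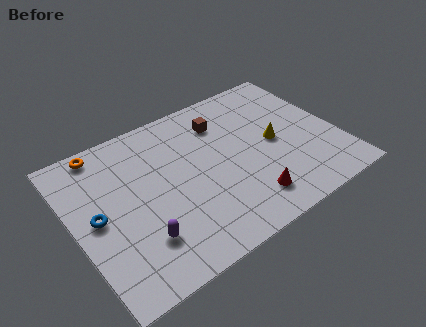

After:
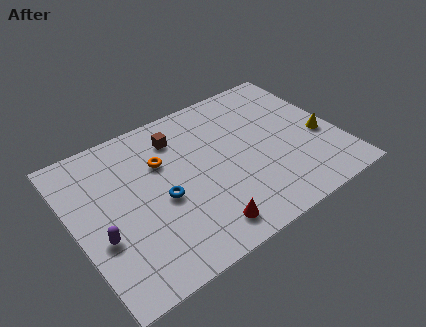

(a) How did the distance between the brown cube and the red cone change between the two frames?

+0.6

Before: roughly 5.4 units apart; after: 6.0. That's 0.6 units further apart.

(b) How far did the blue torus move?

3.3

From (1.1, 4.7) to (4.3, 4.1), the blue torus covered √(3.2² + 0.6²) ≈ 3.3 units.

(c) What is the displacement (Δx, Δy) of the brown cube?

(-2.3, 0.2)

The brown cube was at about (8.0, 7.2) and moved to about (5.7, 7.4).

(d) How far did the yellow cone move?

2.4

The yellow cone was near (10.3, 4.6) before and (12.6, 3.8) after, so it travelled √(2.3² + 0.8²) ≈ 2.4 units.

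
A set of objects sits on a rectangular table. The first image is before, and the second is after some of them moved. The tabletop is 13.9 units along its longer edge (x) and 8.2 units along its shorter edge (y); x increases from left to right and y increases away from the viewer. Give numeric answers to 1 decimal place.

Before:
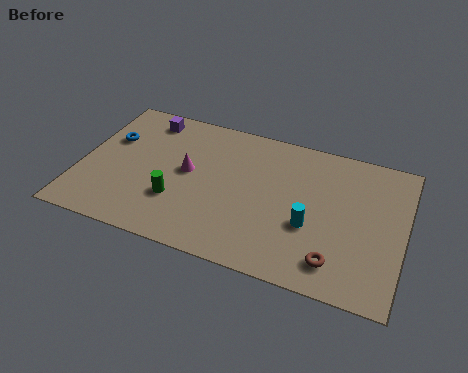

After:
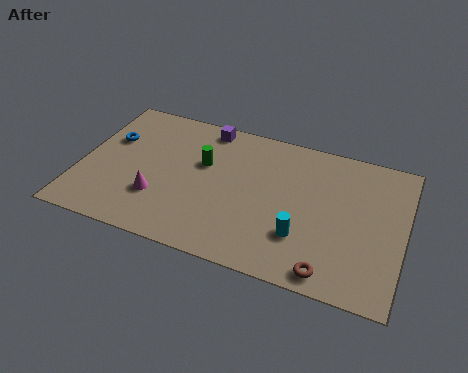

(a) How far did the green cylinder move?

2.7

From (4.3, 2.6) to (5.2, 5.1), the green cylinder covered √(0.9² + 2.5²) ≈ 2.7 units.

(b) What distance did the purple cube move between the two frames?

2.6

The purple cube was near (2.5, 7.0) before and (5.1, 7.3) after, so it travelled √(2.6² + 0.3²) ≈ 2.6 units.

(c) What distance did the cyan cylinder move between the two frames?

0.8

From (10.0, 3.1) to (9.7, 2.4), the cyan cylinder covered √(0.3² + 0.7²) ≈ 0.8 units.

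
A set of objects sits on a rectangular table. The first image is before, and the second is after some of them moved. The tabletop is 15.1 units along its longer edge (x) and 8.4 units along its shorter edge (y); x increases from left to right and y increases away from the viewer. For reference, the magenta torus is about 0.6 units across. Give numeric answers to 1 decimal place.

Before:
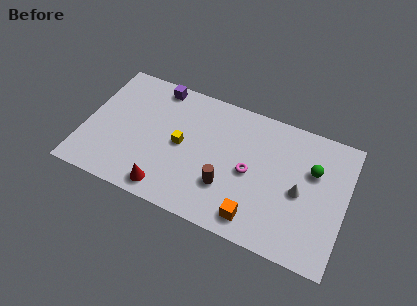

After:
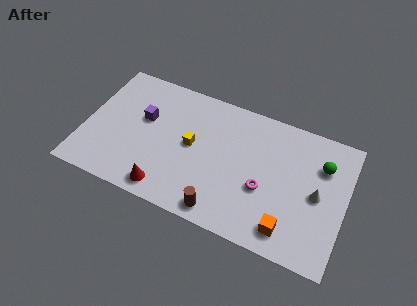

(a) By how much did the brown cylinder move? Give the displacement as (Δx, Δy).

(-0.1, -1.6)

The brown cylinder was at about (8.4, 2.6) and moved to about (8.3, 1.0).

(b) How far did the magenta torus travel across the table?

1.1

The magenta torus moved from about (9.6, 4.0) to (10.5, 3.3), a distance of √(0.9² + 0.7²) ≈ 1.1.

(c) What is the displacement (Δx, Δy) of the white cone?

(1.0, 0.2)

The white cone started near (12.5, 3.9) and ended near (13.5, 4.1).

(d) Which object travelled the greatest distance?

the purple cube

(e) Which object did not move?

the red cone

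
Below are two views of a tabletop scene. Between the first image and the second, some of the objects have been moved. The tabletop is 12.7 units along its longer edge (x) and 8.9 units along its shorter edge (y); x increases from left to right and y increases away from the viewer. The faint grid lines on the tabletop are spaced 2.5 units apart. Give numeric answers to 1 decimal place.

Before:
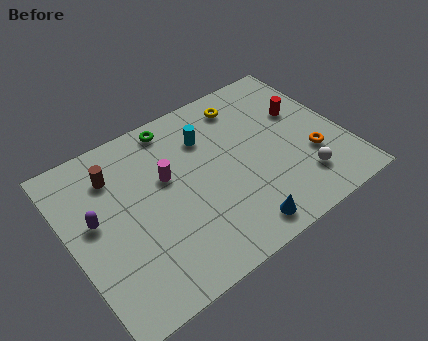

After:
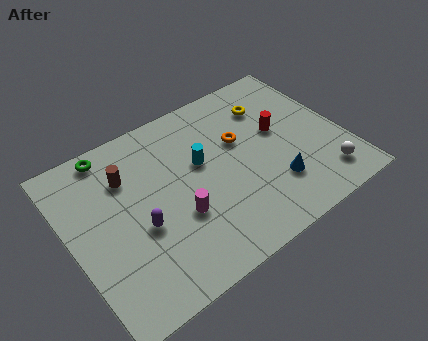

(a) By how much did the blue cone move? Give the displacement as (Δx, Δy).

(2.0, 1.3)

The blue cone started near (7.1, 1.1) and ended near (9.1, 2.4).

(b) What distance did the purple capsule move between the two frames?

2.3

The purple capsule moved from about (1.2, 5.0) to (3.0, 3.6), a distance of √(1.8² + 1.4²) ≈ 2.3.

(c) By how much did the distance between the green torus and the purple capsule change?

-0.7

The distance was about 5.1 in the first image and 4.4 in the second, so they moved 0.7 units closer together.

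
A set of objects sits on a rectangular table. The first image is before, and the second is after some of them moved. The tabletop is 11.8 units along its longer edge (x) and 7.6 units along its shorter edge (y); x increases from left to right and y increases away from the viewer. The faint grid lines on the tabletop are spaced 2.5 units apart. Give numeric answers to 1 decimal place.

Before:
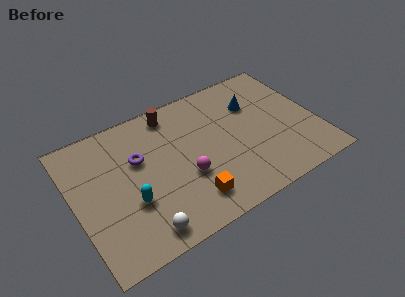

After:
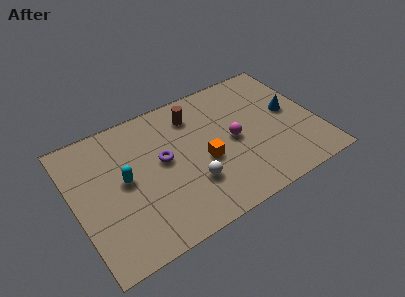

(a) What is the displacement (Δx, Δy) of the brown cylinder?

(1.0, -0.6)

The brown cylinder was at about (5.1, 6.6) and moved to about (6.1, 6.0).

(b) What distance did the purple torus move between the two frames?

1.3

From (3.2, 4.8) to (4.3, 4.2), the purple torus covered √(1.1² + 0.6²) ≈ 1.3 units.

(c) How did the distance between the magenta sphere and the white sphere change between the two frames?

-0.3

They were about 3.0 units apart before and 2.7 after — 0.3 units closer together.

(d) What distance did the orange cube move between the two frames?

2.0

The orange cube moved from about (5.2, 1.5) to (6.2, 3.2), a distance of √(1.0² + 1.7²) ≈ 2.0.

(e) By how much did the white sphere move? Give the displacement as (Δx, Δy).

(2.6, 1.3)

The white sphere started near (2.8, 1.0) and ended near (5.4, 2.3).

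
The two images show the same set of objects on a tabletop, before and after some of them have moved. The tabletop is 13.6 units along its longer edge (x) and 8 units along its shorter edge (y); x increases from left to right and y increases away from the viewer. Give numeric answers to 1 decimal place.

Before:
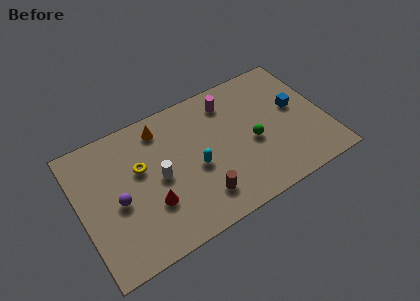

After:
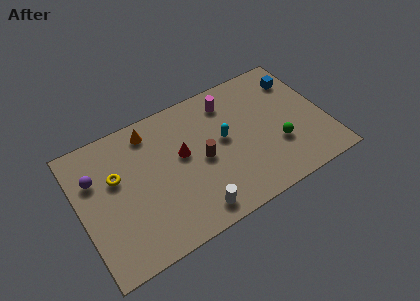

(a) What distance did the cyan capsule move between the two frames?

1.9

The cyan capsule was near (6.3, 3.5) before and (8.0, 4.4) after, so it travelled √(1.7² + 0.9²) ≈ 1.9 units.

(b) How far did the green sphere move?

1.5

From (9.5, 3.5) to (10.8, 2.7), the green sphere covered √(1.3² + 0.8²) ≈ 1.5 units.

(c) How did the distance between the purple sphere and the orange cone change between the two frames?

-0.7

They were about 4.2 units apart before and 3.5 after — 0.7 units closer together.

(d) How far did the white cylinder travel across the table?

3.2

The white cylinder was near (4.3, 3.9) before and (5.8, 1.1) after, so it travelled √(1.5² + 2.8²) ≈ 3.2 units.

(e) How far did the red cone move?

2.8

The red cone was near (3.7, 2.6) before and (5.7, 4.6) after, so it travelled √(2.0² + 2.0²) ≈ 2.8 units.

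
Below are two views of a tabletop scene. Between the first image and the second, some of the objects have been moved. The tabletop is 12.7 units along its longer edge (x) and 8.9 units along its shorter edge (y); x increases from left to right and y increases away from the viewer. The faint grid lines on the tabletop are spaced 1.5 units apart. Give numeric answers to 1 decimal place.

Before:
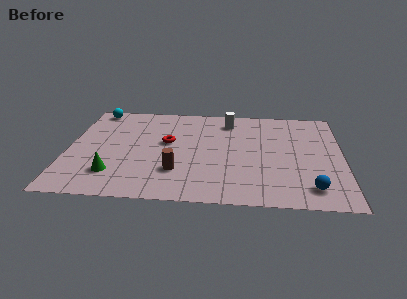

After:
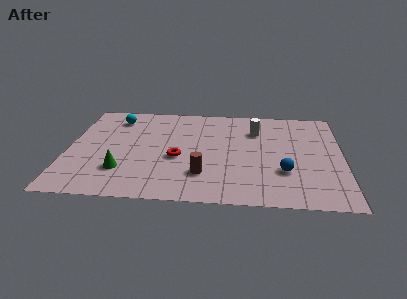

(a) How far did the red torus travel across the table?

1.5

The red torus was near (4.6, 5.1) before and (5.1, 3.7) after, so it travelled √(0.5² + 1.4²) ≈ 1.5 units.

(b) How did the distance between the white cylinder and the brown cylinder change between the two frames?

-0.5

Before: roughly 5.3 units apart; after: 4.8. That's 0.5 units closer together.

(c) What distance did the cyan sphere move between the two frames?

1.3

The cyan sphere was near (1.1, 8.0) before and (2.1, 7.2) after, so it travelled √(1.0² + 0.8²) ≈ 1.3 units.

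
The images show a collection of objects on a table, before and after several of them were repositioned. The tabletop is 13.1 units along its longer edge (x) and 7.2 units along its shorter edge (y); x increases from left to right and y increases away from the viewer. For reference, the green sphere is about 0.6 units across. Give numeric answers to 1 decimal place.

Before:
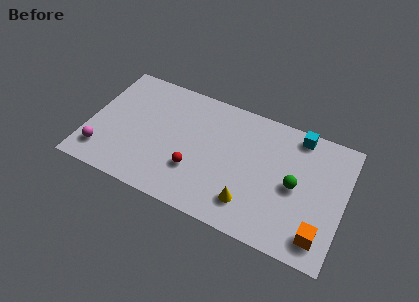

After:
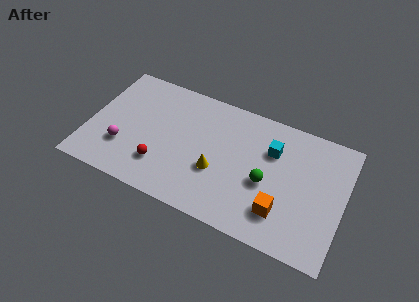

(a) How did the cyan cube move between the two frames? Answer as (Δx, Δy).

(-1.2, -1.4)

From the two frames, the cyan cube sits at roughly (10.5, 6.4) before and (9.3, 5.0) after.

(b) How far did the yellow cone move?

2.1

The yellow cone moved from about (8.5, 1.6) to (6.7, 2.7), a distance of √(1.8² + 1.1²) ≈ 2.1.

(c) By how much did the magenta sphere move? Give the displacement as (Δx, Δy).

(1.0, 0.7)

The magenta sphere started near (0.9, 1.5) and ended near (1.9, 2.2).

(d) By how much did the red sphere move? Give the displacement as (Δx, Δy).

(-1.7, -0.4)

The red sphere started near (5.6, 2.3) and ended near (3.9, 1.9).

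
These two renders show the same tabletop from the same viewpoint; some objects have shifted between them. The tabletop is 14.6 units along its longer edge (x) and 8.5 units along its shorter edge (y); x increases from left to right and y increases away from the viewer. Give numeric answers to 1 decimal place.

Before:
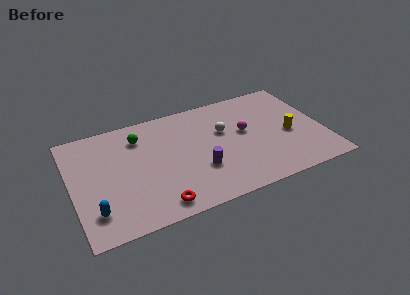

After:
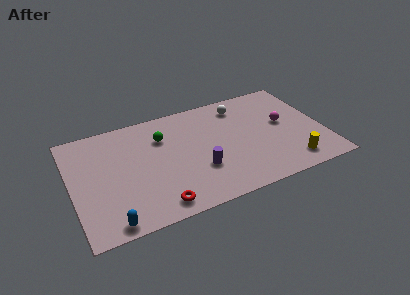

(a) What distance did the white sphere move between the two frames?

2.1

From (8.9, 5.3) to (10.1, 7.0), the white sphere covered √(1.2² + 1.7²) ≈ 2.1 units.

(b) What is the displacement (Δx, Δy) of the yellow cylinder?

(-0.2, -2.3)

The yellow cylinder started near (12.6, 3.7) and ended near (12.4, 1.4).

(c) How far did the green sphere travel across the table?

1.4

From (4.1, 6.6) to (5.4, 6.1), the green sphere covered √(1.3² + 0.5²) ≈ 1.4 units.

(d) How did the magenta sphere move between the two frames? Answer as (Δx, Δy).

(2.3, -0.1)

From the two frames, the magenta sphere sits at roughly (10.1, 4.8) before and (12.4, 4.7) after.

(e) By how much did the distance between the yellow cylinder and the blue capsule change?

-1.1

The distance was about 11.6 in the first image and 10.5 in the second, so they moved 1.1 units closer together.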